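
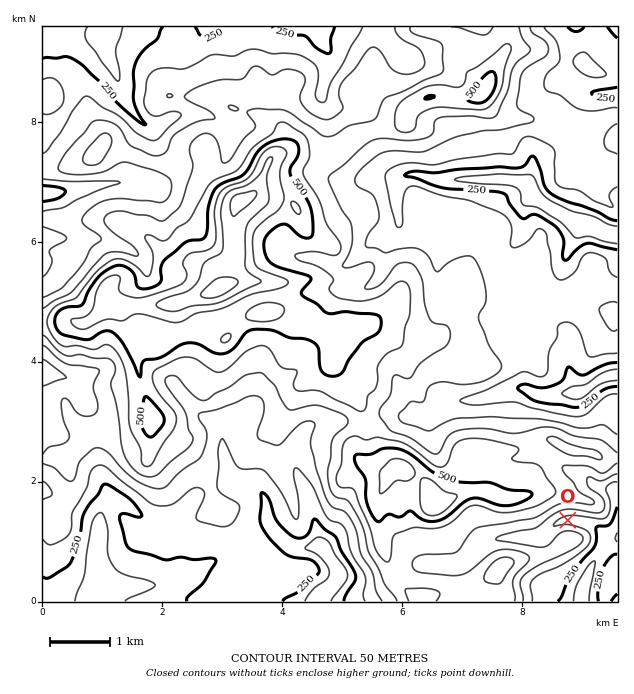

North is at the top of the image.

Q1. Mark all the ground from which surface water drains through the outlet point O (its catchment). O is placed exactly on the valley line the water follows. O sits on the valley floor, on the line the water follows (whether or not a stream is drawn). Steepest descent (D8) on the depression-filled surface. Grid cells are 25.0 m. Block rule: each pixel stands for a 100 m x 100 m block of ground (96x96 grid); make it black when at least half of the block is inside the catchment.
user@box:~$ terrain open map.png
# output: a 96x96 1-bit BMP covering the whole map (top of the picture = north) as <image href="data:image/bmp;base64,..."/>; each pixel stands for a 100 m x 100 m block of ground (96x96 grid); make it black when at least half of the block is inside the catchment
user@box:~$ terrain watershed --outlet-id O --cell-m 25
<image width="96" height="96" href="data:image/bmp;base64,Qk2+BAAAAAAAAD4AAAAoAAAAYAAAAGAAAAABAAEAAAAAAIAEAAATCwAAEwsAAAIAAAAAAAAA////AAAAAAAAAAAAAAAAAAAAAAAAAAAAAAAAB/AAAAAAAAAAAAAAD/8AAAAAAAAAAAAAH//AAAAAAAAAAAAAH//gAAAAAAAAAAAAP//wAAAAAAAAAAAAP//8AAAAAAAAAAAAf///wAAAAAAAAAAAf///+AAAAAAAAAAAf////AAAAAAAAAAA/////gAAAAAAAAAA/////wAAAAAAAAAA/////wAAAAAAAAAA/////wAAAAAAAAAA/////wAAAAAAAAAA/////wAAAAAAAAAA/7///wAAAAAAAAAA/4/x/gAAAAAAAAAAf4HAAAAAAAAAAAAAfwAAAAAAAAAAAAAAfgAAAAAAAAAAAAAAOAAAAAAAAAAAAAAAAAAAAAAAAAAAAAAAAAAAAAAAAAAAAAAAAAAAAAAAAAAAAAAAAAAAAAAAAAAAAAAAAAAAAAAAAAAAAAAAAAAAAAAAAAAAAAAAAAAAAAAAAAAAAAAAAAAAAAAAAAAAAAAAAAAAAAAAAAAAAAAAAAAAAAAAAAAAAAAAAAAAAAAAAAAAAAAAAAAAAAAAAAAAAAAAAAAAAAAAAAAAAAAAAAAAAAAAAAAAAAAAAAAAAAAAAAAAAAAAAAAAAAAAAAAAAAAAAAAAAAAAAAAAAAAAAAAAAAAAAAAAAAAAAAAAAAAAAAAAAAAAAAAAAAAAAAAAAAAAAAAAAAAAAAAAAAAAAAAAAAAAAAAAAAAAAAAAAAAAAAAAAAAAAAAAAAAAAAAAAAAAAAAAAAAAAAAAAAAAAAAAAAAAAAAAAAAAAAAAAAAAAAAAAAAAAAAAAAAAAAAAAAAAAAAAAAAAAAAAAAAAAAAAAAAAAAAAAAAAAAAAAAAAAAAAAAAAAAAAAAAAAAAAAAAAAAAAAAAAAAAAAAAAAAAAAAAAAAAAAAAAAAAAAAAAAAAAAAAAAAAAAAAAAAAAAAAAAAAAAAAAAAAAAAAAAAAAAAAAAAAAAAAAAAAAAAAAAAAAAAAAAAAAAAAAAAAAAAAAAAAAAAAAAAAAAAAAAAAAAAAAAAAAAAAAAAAAAAAAAAAAAAAAAAAAAAAAAAAAAAAAAAAAAAAAAAAAAAAAAAAAAAAAAAAAAAAAAAAAAAAAAAAAAAAAAAAAAAAAAAAAAAAAAAAAAAAAAAAAAAAAAAAAAAAAAAAAAAAAAAAAAAAAAAAAAAAAAAAAAAAAAAAAAAAAAAAAAAAAAAAAAAAAAAAAAAAAAAAAAAAAAAAAAAAAAAAAAAAAAAAAAAAAAAAAAAAAAAAAAAAAAAAAAAAAAAAAAAAAAAAAAAAAAAAAAAAAAAAAAAAAAAAAAAAAAAAAAAAAAAAAAAAAAAAAAAAAAAAAAAAAAAAAAAAAAAAAAAAAAAAAAAAAAAAAAAAAAAAAAAAAAAAAAAAAAAAAAAAAAAAAAAAAAAAAAAAAAAAAAAAAAAAAAAAAAAAAAAAAAAAAAAAAAAAAAAAAAAAAAAAAAAAAAAAAAAAAAAAAAAAAAAAAAAAAAAAAAAAAAAAAAAAAAAAAAAAAAAAAAAAAAAAAAAAAAAA="/>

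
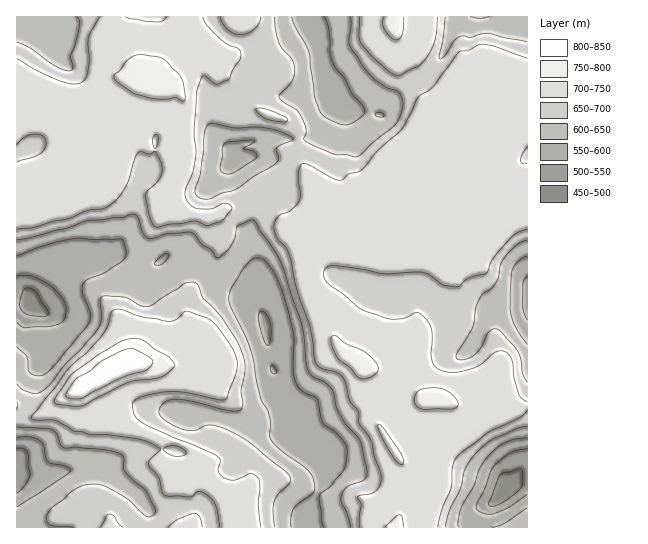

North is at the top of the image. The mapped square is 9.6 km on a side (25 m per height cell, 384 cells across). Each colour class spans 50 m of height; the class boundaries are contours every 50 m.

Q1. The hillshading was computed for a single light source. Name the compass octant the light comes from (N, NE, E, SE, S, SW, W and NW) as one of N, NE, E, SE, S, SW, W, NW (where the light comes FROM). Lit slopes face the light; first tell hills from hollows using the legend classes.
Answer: NE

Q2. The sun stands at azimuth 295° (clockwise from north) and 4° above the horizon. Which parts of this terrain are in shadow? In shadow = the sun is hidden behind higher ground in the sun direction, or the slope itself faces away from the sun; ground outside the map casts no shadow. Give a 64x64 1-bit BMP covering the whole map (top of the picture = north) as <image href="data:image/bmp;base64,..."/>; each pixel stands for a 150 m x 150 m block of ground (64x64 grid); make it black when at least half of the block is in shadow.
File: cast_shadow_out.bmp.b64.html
<image width="64" height="64" href="data:image/bmp;base64,Qk0+AgAAAAAAAD4AAAAoAAAAQAAAAEAAAAABAAEAAAAAAAACAAATCwAAEwsAAAIAAAAAAAAA////AAAAAAAHAAAB/gDv/gEAAAP+AOf+AAAAA/4AB/4AAAAD/gAP/wAAAAH+AA//AAAAAfwAA/8AAAAAMAAD/wAAAAAAAGP/APAAAIAA4/+D+AADAADB/4NiAAAAAcB/+AAAB8ADgD/4Af//4AMAHxA////wAgDjx/////AAAOHH////+AAAgAD//7/4AAAAgH//v/AHgAOAH/8f4B+AA4AD/J/gDwADgADwn8AIBgMAAAAfwAAPgwAAAB+AAA/DAAAAP4AADceAAAA/AAAN74AAAH8AAAjvgAAAfwAAAf+AAAD+AAAQ/8AAAewAADD/wAAB7AAAIP/gAAH/AMAA/8AAAH8BgAB/wAAAfwAAAB8D4AB/AAAAHz/8/D8AAAAP//5+PgAAAAf//n4+AAAAAz/+Pr4AAAAAB/8APAAAAAAA/gA8AAAAAAAeAgAAAAAAAAYHgAAAAAAAAAfwAAAAAAAAB/gAAAAAAAAD/AAAAAAAAAf+AAAAAAAAB/4AAAAAwAAH/gAAAADAAAf/hwAAAAAAB///AAAAAAAH/z4AAAAAAAfgPAAAAAAAB+AfgAAAAAB/wD+AAAAAAD+M/4AAAAAAPxz/AIAAAAAeHH4A8AAAABgcPAA4AAAAEA4+ABwAAAAABH4A/gAAAAAB/gD+AAAAAAH4AP+AAAAAA/AA/4AAAAABwADOAA=="/>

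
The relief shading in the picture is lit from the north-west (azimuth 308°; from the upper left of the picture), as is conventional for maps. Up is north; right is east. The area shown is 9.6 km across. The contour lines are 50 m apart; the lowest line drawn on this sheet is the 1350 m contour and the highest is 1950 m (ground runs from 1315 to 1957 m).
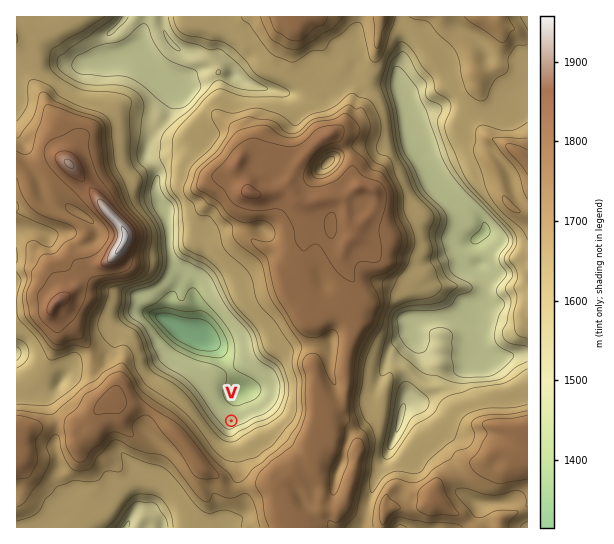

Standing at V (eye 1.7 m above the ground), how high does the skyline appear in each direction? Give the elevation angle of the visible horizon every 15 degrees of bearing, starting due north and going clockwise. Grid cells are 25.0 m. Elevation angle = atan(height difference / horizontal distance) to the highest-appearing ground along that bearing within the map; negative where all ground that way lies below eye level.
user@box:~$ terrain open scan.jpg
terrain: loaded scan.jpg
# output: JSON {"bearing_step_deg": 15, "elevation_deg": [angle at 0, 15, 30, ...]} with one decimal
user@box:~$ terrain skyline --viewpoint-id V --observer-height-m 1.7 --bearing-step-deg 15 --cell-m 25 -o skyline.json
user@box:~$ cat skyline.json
{"bearing_step_deg": 15, "elevation_deg": [4.5, 5.6, 7.6, 7.1, 10.1, 11.4, 12.0, 13.4, 16.6, 18.2, 18.4, 17.6, 17.1, 17.1, 17.5, 18.9, 19.0, 17.5, 14.4, 11.4, 7.0, 4.9, 6.9, 2.1]}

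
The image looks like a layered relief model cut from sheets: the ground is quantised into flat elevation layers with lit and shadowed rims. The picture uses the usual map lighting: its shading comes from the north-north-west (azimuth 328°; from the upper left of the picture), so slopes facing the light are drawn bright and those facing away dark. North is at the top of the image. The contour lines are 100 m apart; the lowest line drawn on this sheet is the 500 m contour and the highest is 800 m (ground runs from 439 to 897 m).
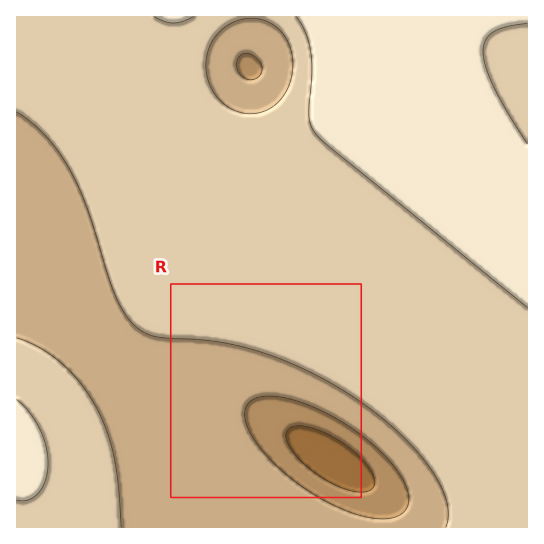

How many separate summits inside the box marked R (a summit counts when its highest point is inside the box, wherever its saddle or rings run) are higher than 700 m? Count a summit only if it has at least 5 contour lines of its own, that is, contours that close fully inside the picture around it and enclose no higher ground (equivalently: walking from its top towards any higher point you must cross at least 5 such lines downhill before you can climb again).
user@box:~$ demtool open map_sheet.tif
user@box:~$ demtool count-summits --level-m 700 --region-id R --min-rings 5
0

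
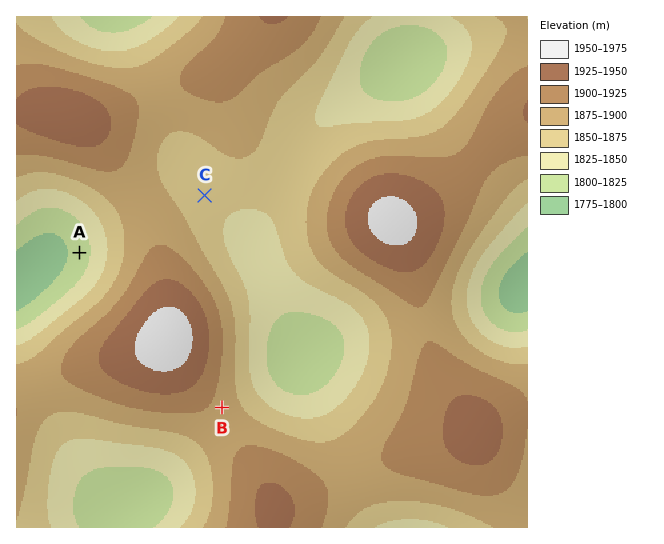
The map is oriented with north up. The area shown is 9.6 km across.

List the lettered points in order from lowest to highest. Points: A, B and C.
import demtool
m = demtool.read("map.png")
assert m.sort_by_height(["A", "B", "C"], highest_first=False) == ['A', 'C', 'B']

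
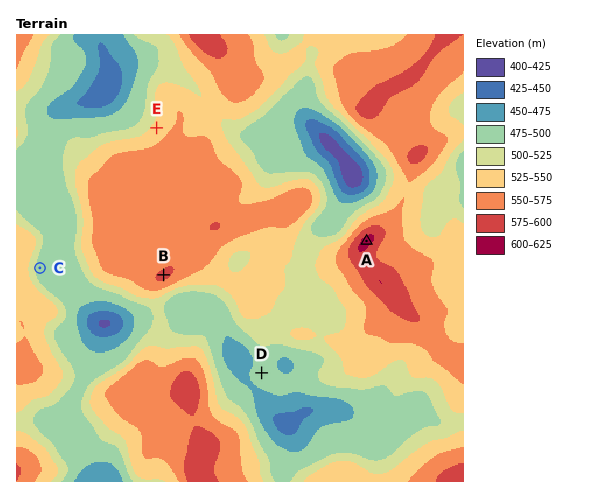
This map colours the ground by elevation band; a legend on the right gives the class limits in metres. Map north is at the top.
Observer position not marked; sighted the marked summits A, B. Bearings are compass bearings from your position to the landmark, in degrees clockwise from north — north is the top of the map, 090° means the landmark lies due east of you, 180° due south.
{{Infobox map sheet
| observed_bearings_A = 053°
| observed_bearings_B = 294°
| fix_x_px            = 263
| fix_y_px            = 319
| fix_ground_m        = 525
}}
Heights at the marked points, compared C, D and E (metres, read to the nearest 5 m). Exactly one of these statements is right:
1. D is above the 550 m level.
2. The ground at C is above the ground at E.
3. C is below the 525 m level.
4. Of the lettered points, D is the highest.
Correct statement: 3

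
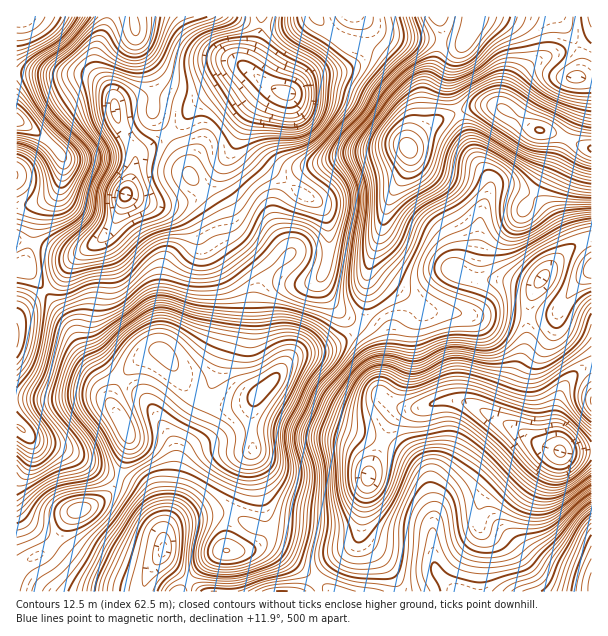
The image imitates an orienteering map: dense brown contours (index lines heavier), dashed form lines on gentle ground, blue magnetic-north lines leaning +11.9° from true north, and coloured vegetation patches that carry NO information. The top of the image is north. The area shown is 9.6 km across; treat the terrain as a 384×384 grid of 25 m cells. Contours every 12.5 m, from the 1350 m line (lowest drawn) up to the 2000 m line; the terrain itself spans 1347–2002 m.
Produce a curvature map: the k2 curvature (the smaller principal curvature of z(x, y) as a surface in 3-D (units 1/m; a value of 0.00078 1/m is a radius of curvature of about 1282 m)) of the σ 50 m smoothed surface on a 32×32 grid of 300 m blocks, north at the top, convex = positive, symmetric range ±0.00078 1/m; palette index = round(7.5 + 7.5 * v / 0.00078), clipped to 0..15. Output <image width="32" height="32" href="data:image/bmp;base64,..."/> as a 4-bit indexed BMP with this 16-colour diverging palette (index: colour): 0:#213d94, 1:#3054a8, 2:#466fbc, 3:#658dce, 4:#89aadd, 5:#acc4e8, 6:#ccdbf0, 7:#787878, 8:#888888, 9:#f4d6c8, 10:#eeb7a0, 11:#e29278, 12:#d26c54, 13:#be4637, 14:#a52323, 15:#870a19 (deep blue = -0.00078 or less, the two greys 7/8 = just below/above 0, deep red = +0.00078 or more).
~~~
<image width="32" height="32" href="data:image/bmp;base64,Qk12AgAAAAAAAHYAAAAoAAAAIAAAACAAAAABAAQAAAAAAAACAAATCwAAEwsAABAAAAAAAAAAlD0hAKhUMAC8b0YAzo1lAN2qiQDoxKwA8NvMAHh4eACIiIgAyNb0AKC37gB4kuIAVGzSADdGvgAjI6UAGQqHAHZ2VVBgBVRERmdTd3dnZGh4iHRiEpuodDNERYhWZkZ4d2dlRQW7h5hUNVZ3VEVUaFRWZzMTVUV4djRYiGNnUkpHq5hSI0VWZnYiSIljdkEqKJhWY1RkRWZ1EDd3ZXdSBwRTA0RmZod3liEmmHiHYwEhIBWFRXishnQTJJl4hjIAACJYtTVFZ1IjRkRWeGIDEgZXeIE3dnZFRUVkRnMARRdYaahBaHeIeGUiMQAAJoUZVmqmRXdmeJhFMANCRXiFBUV4hneIdmaYaGAGhDREiCA2ZEaYl2dkipZTSJRHc1iDJZYVmqdndoqDR1eXaaQ4liN4QVmmVURVMSVWiHmkKIVDN4M1VFVUITFYZmd2ZRVkhQWEVEVWd2UgaGVDIjQwZ5YQNHmFRWd5YFdmVFdlQRczIAJYlGVGm4BImFVmRmMAZngAVCV3R3hQJ3ZEZTq2QXapQCIzR1djERaFQzMZhEZEdTAHiFV3UzMUd4hkEyRnE4qAB5pzV2ZkRleYUgAlZxSrgARnZTeFRXmbpjAnllhmZDAmRoc1UhZ3qmYwd6lWhRMweXV3VDESFHh5NJdoZVNHIEZ2Z2UxNkF4hTi6ZDQiIwIzZ2ZCIxQxObQWdhABIAEmlUQyFGUzQQIzAmZXZYiRB8pUETVXd4YxAyBVZ2WJlgSYRGdROZZlQ2ZiRVZW"/>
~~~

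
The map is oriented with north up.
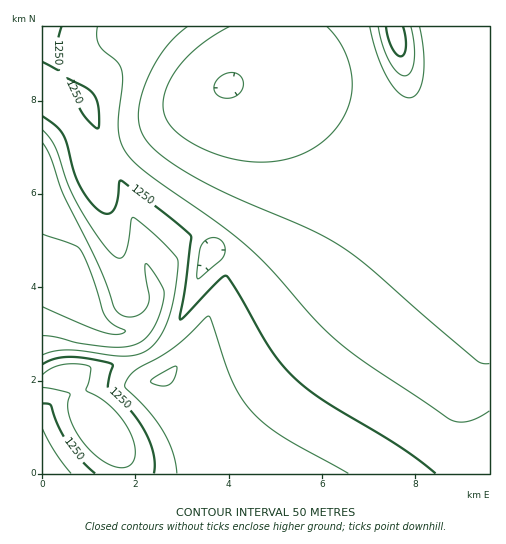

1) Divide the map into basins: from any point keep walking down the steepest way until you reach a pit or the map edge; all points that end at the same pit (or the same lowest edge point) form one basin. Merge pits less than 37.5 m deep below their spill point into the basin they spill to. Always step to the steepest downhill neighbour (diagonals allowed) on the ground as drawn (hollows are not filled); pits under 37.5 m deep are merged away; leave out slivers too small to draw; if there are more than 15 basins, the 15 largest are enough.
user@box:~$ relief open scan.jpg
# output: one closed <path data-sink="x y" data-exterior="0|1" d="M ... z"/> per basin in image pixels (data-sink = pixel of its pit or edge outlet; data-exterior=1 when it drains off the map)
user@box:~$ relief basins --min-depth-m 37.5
<path data-sink="228 85" data-exterior="0" d="M489 26l-447 1 0 248 16 3 14 7 17 13 8 17 7 9 13 6 13 2 14-7 11-17 0-14-7-22 40-36 12-6 13 0 10 5 9 11 1 16-2 7-34 73-10 15-15 14-9 6 30 42 28 55 269-1z"/><path data-sink="101 428" data-exterior="0" d="M48 276l-6 0 0 197 178 1-31-61-23-35-10 0-21-42-4-4-9 0-13-5-9-8-9-17-9-10-24-14z"/><path data-sink="209 254" data-exterior="0" d="M213 230l-13 0-8 4-44 38 7 22 0 14-11 17-13 6 4 5 22 42 5 0 10-7 18-19 20-36 13-33 8-14 2-7-1-16-9-11z"/>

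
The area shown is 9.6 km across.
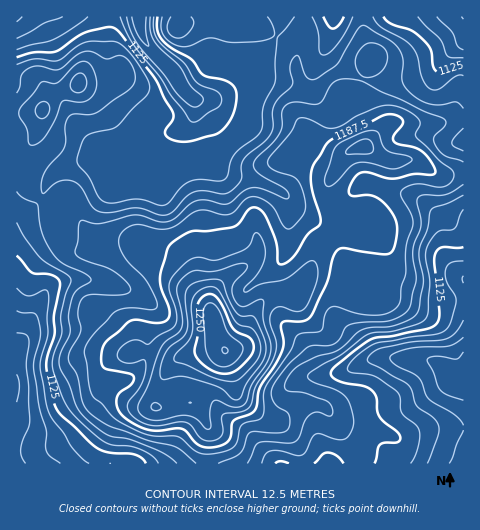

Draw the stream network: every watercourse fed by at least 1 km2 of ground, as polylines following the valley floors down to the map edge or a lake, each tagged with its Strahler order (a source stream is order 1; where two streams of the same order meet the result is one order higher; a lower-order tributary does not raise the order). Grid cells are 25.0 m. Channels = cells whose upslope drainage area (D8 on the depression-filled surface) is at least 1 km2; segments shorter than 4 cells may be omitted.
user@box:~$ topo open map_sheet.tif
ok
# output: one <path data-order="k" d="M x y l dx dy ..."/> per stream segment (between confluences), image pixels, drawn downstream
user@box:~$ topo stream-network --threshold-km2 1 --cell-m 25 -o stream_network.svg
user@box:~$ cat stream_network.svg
<path data-order="1" d="M47 463l-30 0"/><path data-order="1" d="M155 463l-45 0"/><path data-order="1" d="M216 404l6 8 12 12 4 2 38 37 5 0"/><path data-order="1" d="M423 396l19-13 16 0"/><path data-order="1" d="M112 383l-1 0-52 52-25 0-12-11-5 0 0-36"/><path data-order="2" d="M458 383l5 0 0 1"/><path data-order="1" d="M293 382l8-4 28-2 1-1 10-1 4-3"/><path data-order="1" d="M330 371l14 0"/><path data-order="2" d="M344 371l19-9 7-2 5 0 1-2 42 0"/><path data-order="2" d="M418 358l7 0 1 2 7 1 25 22"/><path data-order="1" d="M385 356l4 1 28 0 1 1"/><path data-order="2" d="M17 349l0 39"/><path data-order="1" d="M147 299l-18-9-21-7-5 0-1-2-8 0-2-1-31 0-4 1-12 12-14 27-3 8-9 14-2 7"/><path data-order="1" d="M248 288l9-8 10-7 18-17 1-7 1-1 0-34 1-1 0-13-7-8-19-10-7-2-20 0-4-1-18-18"/><path data-order="1" d="M374 279l11 0 6 2 11 2 1 1 43 0 3-4 14 0 0-1"/><path data-order="1" d="M456 274l7 4"/><path data-order="1" d="M463 246l0 30"/><path data-order="1" d="M17 230l0 119"/><path data-order="1" d="M224 182l-8-11-3-10"/><path data-order="1" d="M368 182l13 4 7 3 18 4 13 7 22 22 0 28 14 17 8 9"/><path data-order="2" d="M123 181l8 0 1-1 7-1 5-3 4-4"/><path data-order="1" d="M148 176l0-4"/><path data-order="2" d="M148 172l4-7 1-10 4-9 12-13 4 0 8-3 12-12 0-19"/><path data-order="1" d="M76 164l4 0 1-2 21 0 1 2"/><path data-order="2" d="M103 164l20 17"/><path data-order="2" d="M213 161l0-31-16-15 0-10-4-6"/><path data-order="1" d="M98 153l5 8 0 3"/><path data-order="1" d="M230 111l-12-9-3-1-18 0-3-3"/><path data-order="3" d="M193 99l-10-9 0-1"/><path data-order="1" d="M316 99l-2-5 0-26 8-13 7-15 1-9 2-2 0-8 1-1 0-3 1 0"/><path data-order="2" d="M194 98l-1 0-10-9"/><path data-order="1" d="M235 90l-12 6-3 0-2 1-24 1"/><path data-order="3" d="M183 89l-4-6-5-9-9-10 0-2-3-1-16-18-6-14 0-9-1-3"/><path data-order="1" d="M418 82l40-39 5-2"/><path data-order="1" d="M444 63l19-20 0-2"/><path data-order="2" d="M463 41l0-24"/><path data-order="1" d="M60 17l-43 0"/><path data-order="1" d="M440 17l23 0"/>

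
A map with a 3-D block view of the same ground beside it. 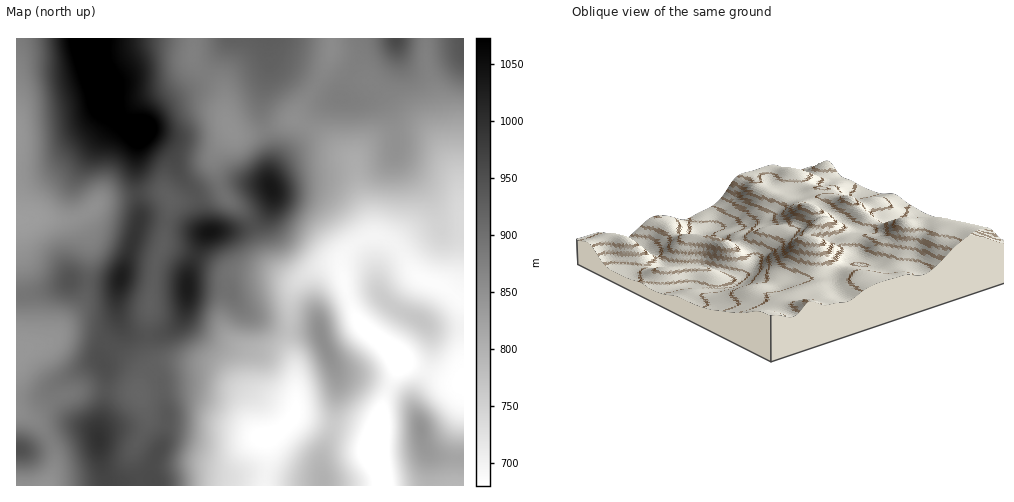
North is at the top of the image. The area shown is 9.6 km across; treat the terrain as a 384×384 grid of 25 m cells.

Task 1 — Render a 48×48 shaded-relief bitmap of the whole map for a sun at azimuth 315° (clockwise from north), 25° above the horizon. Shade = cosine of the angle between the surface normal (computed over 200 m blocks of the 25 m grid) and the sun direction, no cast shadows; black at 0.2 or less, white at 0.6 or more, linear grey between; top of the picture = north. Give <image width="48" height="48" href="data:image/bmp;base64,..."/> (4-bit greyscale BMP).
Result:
<image width="48" height="48" href="data:image/bmp;base64,Qk32BAAAAAAAAHYAAAAoAAAAMAAAADAAAAABAAQAAAAAAIAEAAATCwAAEwsAABAAAAAAAAAAAAAAABEREQAiIiIAMzMzAERERABVVVUAZmZmAHd3dwCIiIgAmZmZAKqqqgC7u7sAzMzMAN3d3QDu7u4A////AFVoq7uYiJmHZDRWd3eKzLqYZmZ5zKh3d0RXm7qYiZmHVDRWeIiKzMqXZneKzKh2d0NGmrqHeJqWQjRWeJmazduXZmeb3Kh3eFVWirqGV5qnMSNFZ4mavdynVVec3bmImZh3mrqXVnmpUhNFVoiZvO24VEaM7rl4q7qZqrqXZnmqcyNFVneIm97JZEV778hnm7qqu8uod3iZdCNEVWd3ib3KZERq79lnmqmavN25iImZdTM0RWZmeKzJZDRq39p3iZmZrN3KiImZhkM0RWZmeJu5YyJJ3tqIiaqYmbzKiImZdlREVmdmZ5u5YyI3zsmIiKupiIqpd4iYdlVEVmZlV5u6dDI2vcmIiKu7qYiYdniIdmZURWZURpu6dlQ1nMmHiJq8y6mId3iIdmZVRVVURYu5dmZWirl3eJmrzcuYh3d3ZVVlVmZlRYqpd3d3ial2d4mavdyoh3d2UzRWZndmVoqod4iIiJhlZoiJm9yph3eHUyI1ZmZVZ5qWVoiId4dlVoiIisy5h3iZhSEkZlREaauVRXiHd3dlVnd3ebu5h3iqpzEUZmVEacyVNXiHd4h2d2d2Z5q6hmebuUEUZ3ZVasylRXiIiZmYiHd3Znm6hUabulEUd3Zles2nV5mYmaqZiJmYh3i7hDWLy3Ild3ZVacyneKqZiaqZiKqqqHi8pSSLzIMld2ZVV6uoibuoiJmYiKu8uonOxzR73ZQld2VERXmYibuod4iIiKq8y6rf+lR63aYjVlRDI0Z3iaupd4h3d6q8y6rP/GRpzbcxNEMyERNXiaqpiIh3d6q8u6q+/YRYrLgxEiMyEAI1aJqZiIiHd5qru6qs7ZVXq7ljIjMyIREjVniYiJmId5mqqqqs7rZXrNy4ZmZTERIjNFd4iImIiImZmZms3shWnN7cqqlzEAIzM0Vnd4iIiIiIh3ib3sl3m8zLu7qFEAJEREVmZnd3d4iIh1V6zLmHiZmZqqqWIAJFVVVmZmd3d4iIh1NYqpdniIiImqqXQiNWZmZmZmZmd5mZmGM1iXRGiIiJvMy4ZDRndnd2ZVZmd5qpmXU0eGM1d3eazf/adVVnd4iHZlVmd6q6mYZEZ2MkdlaKvf/7hlZneImYdlVmd6q7mZhlZ2MSVkRpq+/8l2Znd4mZh2Zmd6rMqZh2eHQQNUNYmr3cqYdnd3iZh2Zmd6rMupmIiZcxNVRXiZqqqYd2ZneJh3Zmd6rMy6mIialjRmVniZmIiZh3Zmd4h3Zmd5rMy7mHeKqGVmZniZh2eIiHd3d3d3Znd5rMy7qYd4mXZmZniZh2Z4mIh3d3d3d3dprMy7qYd3d3d3ZniZl2VniZiIiId3d3dprMy6qYd2VWeId3iZmGVWeZmIiIh3d3d5rMy6mYh2VEaIiHiZmHZmeJmYiId3eIh6rNy6mIiHVEZ4mHiJmIdmZ5mYiIdmeJiJrN26mHeHZEV4mYeJmId2Z5mZiYZVeamZrN26mHd3ZUVomZd4iId2ZomZmZdEeaqprN26h3ZmZVVnmph4iId2ZomZmqdEaaqg=="/>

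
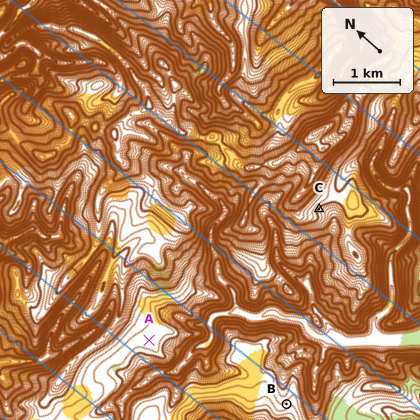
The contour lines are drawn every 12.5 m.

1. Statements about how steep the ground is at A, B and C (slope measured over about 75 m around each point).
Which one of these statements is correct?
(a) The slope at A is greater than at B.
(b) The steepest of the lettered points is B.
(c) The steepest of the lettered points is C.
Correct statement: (c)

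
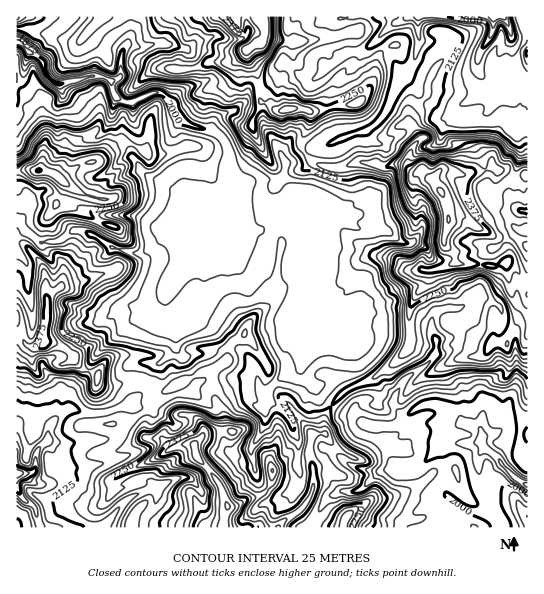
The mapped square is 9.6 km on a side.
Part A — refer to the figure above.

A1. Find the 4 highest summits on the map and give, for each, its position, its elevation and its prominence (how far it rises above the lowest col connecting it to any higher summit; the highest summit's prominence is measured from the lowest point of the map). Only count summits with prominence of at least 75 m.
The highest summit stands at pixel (441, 191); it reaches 2481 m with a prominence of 644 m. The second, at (227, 506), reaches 2479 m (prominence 355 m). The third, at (42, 343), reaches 2397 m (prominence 234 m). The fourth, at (39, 170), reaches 2377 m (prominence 185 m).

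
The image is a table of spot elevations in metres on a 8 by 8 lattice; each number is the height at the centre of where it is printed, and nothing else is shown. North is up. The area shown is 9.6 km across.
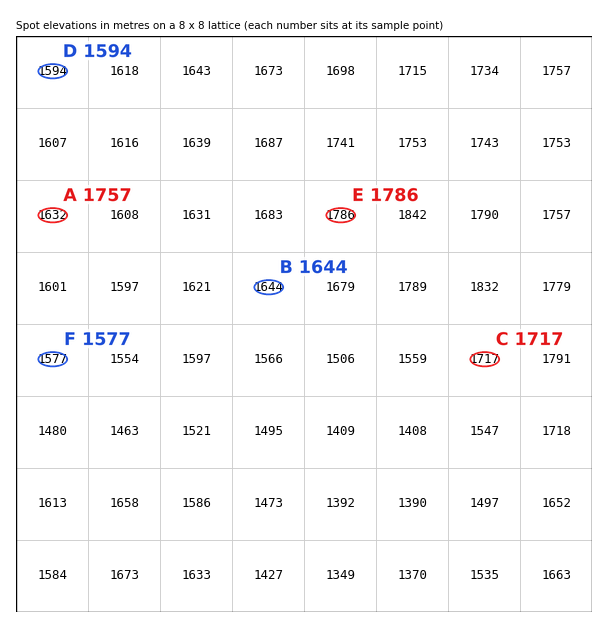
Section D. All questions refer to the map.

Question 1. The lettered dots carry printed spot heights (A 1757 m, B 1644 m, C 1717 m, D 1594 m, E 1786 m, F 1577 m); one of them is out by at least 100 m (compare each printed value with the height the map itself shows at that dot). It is A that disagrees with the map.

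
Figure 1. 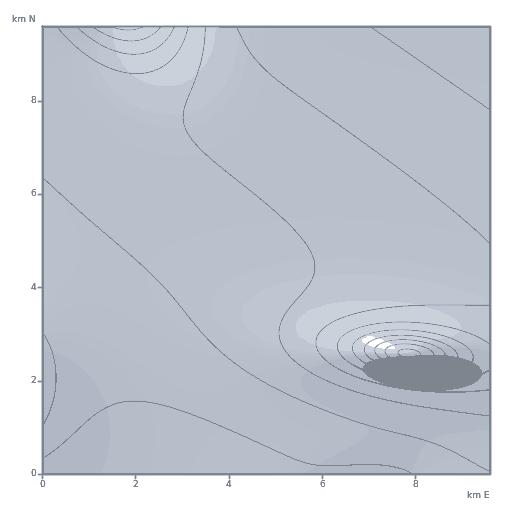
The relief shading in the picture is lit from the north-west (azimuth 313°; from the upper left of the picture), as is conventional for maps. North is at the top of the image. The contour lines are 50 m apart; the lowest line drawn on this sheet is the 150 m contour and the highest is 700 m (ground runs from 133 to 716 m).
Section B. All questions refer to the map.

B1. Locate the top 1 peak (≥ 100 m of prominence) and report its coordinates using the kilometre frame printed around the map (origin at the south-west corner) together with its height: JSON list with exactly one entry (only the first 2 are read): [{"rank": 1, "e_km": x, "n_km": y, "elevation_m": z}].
[{"rank": 1, "e_km": 7.86, "n_km": 2.59, "elevation_m": 716}]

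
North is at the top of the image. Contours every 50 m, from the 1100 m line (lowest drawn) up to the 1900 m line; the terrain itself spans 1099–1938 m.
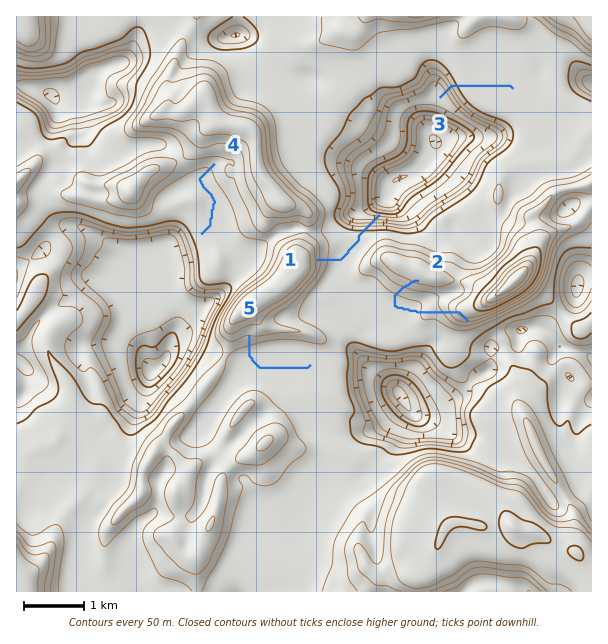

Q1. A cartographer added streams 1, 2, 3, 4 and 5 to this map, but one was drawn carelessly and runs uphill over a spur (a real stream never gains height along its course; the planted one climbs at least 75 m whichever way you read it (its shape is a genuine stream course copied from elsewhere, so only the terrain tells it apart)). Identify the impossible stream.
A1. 2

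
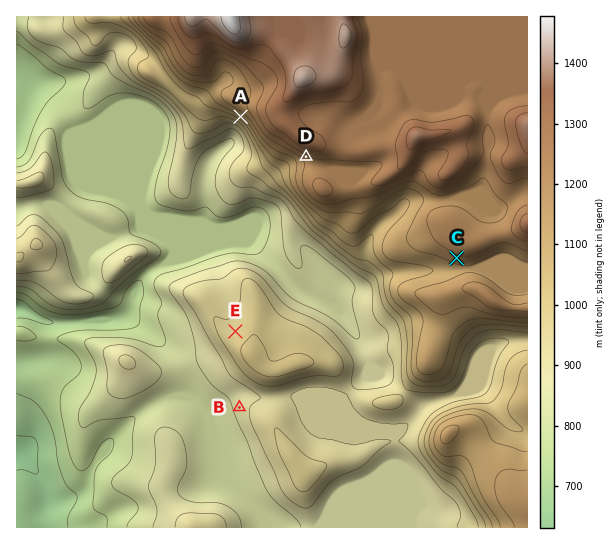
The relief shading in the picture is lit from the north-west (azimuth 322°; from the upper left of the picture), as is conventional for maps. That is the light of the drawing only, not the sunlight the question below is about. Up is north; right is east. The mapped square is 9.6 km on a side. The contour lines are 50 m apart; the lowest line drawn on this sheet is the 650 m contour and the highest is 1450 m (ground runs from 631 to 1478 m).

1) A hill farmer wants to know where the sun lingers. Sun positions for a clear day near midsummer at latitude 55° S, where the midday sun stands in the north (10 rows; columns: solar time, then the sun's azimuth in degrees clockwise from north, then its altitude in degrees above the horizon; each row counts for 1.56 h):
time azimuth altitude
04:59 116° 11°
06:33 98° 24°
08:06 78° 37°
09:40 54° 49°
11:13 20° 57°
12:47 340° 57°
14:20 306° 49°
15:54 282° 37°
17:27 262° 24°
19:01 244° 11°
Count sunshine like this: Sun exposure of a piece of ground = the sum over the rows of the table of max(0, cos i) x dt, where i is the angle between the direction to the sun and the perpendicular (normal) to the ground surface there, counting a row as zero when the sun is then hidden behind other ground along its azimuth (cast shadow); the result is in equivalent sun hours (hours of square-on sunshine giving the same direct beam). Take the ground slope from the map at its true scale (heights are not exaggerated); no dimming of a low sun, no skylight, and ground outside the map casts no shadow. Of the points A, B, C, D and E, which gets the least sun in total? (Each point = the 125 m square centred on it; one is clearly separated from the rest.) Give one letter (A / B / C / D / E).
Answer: A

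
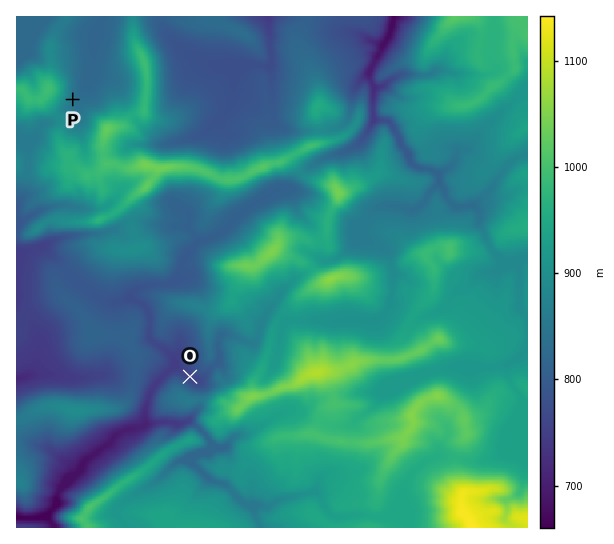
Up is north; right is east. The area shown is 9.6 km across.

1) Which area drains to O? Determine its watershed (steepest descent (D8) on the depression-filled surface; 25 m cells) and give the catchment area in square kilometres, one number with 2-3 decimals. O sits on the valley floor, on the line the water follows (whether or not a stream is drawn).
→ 3.366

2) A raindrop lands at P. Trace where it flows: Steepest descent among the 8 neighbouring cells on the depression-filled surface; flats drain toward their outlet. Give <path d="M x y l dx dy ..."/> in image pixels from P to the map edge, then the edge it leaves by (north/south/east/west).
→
<path d="M73 99l5 0 5-5 0-3 3-4 1-8 2-1 0-3 2-5 0-4 2-1 0-4 1-2 0-14 3-3 0-3 2-5 0-11 3-2 0-4"/>
exit: north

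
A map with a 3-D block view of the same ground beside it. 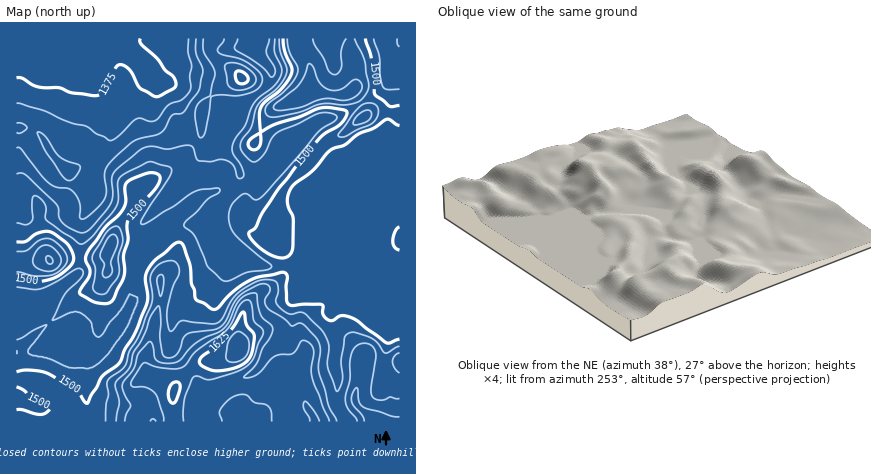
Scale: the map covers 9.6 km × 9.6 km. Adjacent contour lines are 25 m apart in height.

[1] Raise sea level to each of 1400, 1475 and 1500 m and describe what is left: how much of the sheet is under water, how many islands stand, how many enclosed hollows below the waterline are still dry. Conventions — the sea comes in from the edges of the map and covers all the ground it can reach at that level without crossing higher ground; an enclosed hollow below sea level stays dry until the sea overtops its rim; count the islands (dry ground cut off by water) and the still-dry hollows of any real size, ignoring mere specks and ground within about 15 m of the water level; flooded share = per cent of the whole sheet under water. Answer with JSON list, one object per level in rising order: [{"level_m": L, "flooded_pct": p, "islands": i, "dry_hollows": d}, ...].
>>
[{"level_m": 1400, "flooded_pct": 10, "islands": 0, "dry_hollows": 0}, {"level_m": 1475, "flooded_pct": 36, "islands": 1, "dry_hollows": 0}, {"level_m": 1500, "flooded_pct": 62, "islands": 1, "dry_hollows": 0}]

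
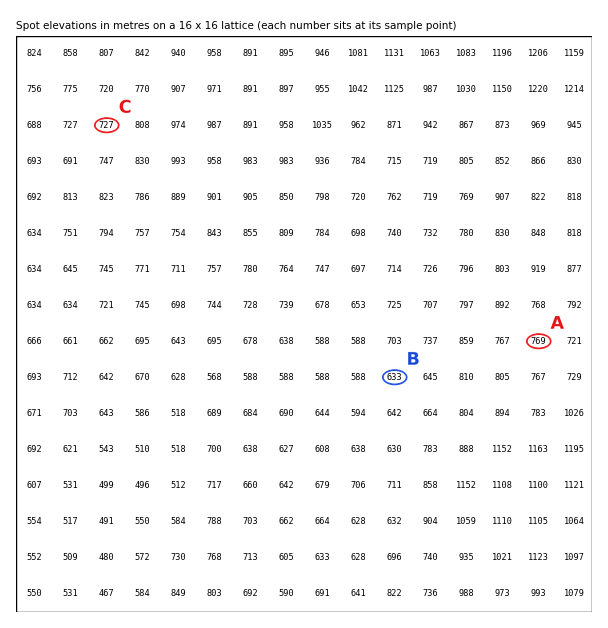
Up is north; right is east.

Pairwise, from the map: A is higher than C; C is higher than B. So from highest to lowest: A C B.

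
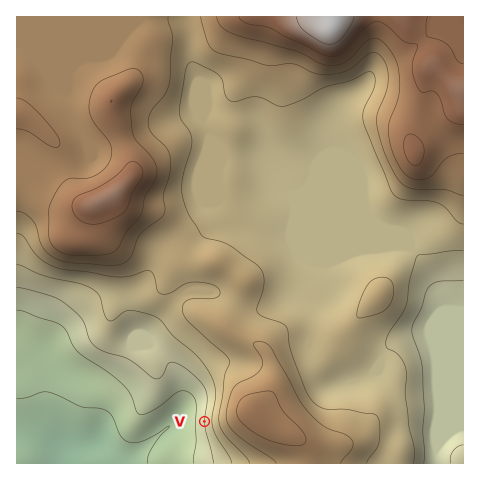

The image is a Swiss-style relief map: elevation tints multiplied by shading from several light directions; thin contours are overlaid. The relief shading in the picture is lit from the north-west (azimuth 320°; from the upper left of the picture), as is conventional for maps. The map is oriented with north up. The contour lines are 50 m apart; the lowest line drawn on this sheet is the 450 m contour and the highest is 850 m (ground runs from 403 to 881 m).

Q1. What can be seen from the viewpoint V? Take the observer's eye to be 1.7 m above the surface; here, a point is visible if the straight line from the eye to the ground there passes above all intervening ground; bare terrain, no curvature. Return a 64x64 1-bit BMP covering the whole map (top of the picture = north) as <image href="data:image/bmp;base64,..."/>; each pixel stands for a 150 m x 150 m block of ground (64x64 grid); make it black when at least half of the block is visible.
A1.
<image width="64" height="64" href="data:image/bmp;base64,Qk0+AgAAAAAAAD4AAAAoAAAAQAAAAEAAAAABAAEAAAAAAAACAAATCwAAEwsAAAIAAAAAAAAA////AAAAAAD////gAAAAAP///+AAAAAA/8D/4AAAAAD+AP/gAAAAAPwA/+AAAAAA/AD/8AAAAAD8AH/4AAAAAPwAf+gAAAAA/gA/4AAAAAD/AB/gAAAAAP4AH/gAAAAA/AAf/AAAAAD8AB/4AAAAAPgAH/gAAAAA8A+P8AAAAADwPw/wAAAAAOAeB/gAAAAA4A4P/AAAAADgDg/8AAAAAMAHP/AAAAAAgAf/wAAAAAAAA/wAAAAAAAAD/AAAAAAAAAAcAAAAAAAAAwQAAAAAAAAHAAAAAAAAAB+AAAAAAAAP/4AAAAAAAD//wAAAAAAAD//AAAAAAAAH/8AAAAAAAAD/wAAAAAAAAA/AAAAAAAAAB8AAAAAAAAAP4AAAAAAAAB/gAAAAAAAAH+AAAAAAAAAH4AAAAAAAAAHgAAAAAAAAAOAAAAAAAAAAYAAAAAAAAAAgAAAAAAAAAAAAAAAAAAAAAAAAAAAAAAAAAAAAAAAAAAAAAAAAAAAAAAAAAAAAAAAAAAAAAAAAAAAAAAAAAAAAAAAAAAAAAAAAAAAAAAAAAAAAAAAAAAAAAAAAAAAAAAAAAAAAAAAAAAAAAAAAAAAAAAAAAAAAAAAAAAAAAAAAAAAAAAAAAAAAAAAAAAAAAAAAAAAAAAAAAAAAAAAAAAAAAAAAAAAAAAAAAAAAAAAAAAAAAAAAAA=="/>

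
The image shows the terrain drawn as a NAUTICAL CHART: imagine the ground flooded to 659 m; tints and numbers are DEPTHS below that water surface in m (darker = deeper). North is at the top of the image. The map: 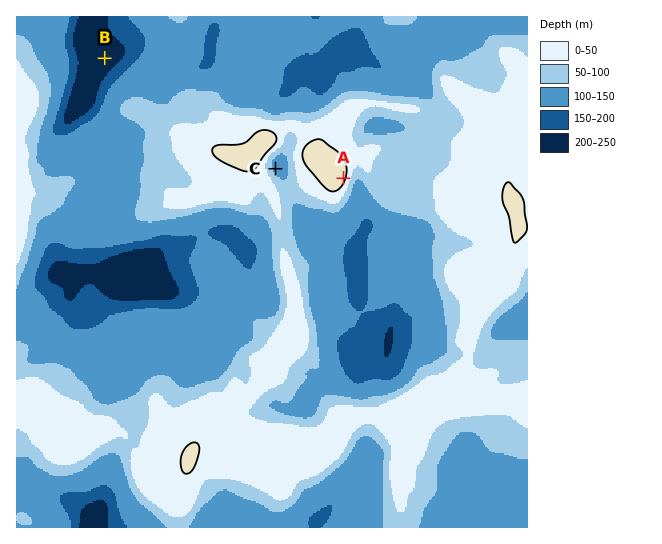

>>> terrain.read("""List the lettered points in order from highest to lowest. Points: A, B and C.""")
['A', 'C', 'B']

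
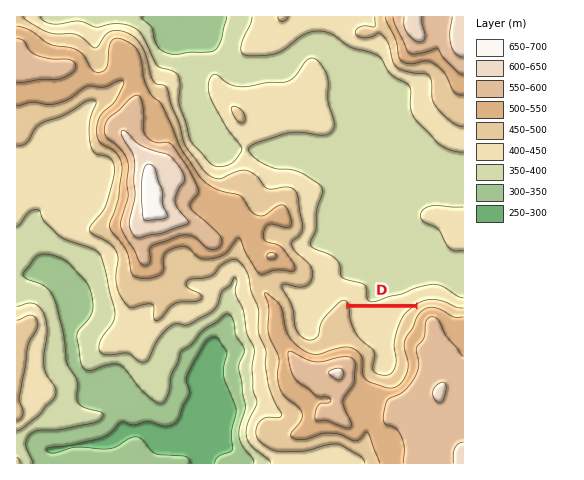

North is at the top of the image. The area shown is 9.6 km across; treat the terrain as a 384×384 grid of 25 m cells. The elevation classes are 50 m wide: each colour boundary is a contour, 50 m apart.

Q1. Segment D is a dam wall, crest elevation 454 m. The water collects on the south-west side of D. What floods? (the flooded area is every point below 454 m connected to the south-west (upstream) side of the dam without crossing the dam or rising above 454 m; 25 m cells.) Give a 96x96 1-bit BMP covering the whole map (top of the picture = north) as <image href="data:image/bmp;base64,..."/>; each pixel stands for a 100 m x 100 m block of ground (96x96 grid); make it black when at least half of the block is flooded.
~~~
<image width="96" height="96" href="data:image/bmp;base64,Qk2+BAAAAAAAAD4AAAAoAAAAYAAAAGAAAAABAAEAAAAAAIAEAAATCwAAEwsAAAIAAAAAAAAA////AAAAAAAAAAAAAAAAAAAAAAAAAAAAAAAAAAAAAAAAAAAAAAAAAAAAAAAAAAAAAAAAAAAAAAAAAAAAAAAAAAAAAAAAAAAAAAAAAAAAAAAAAAAAAAAAAAAAAAAAAAAAAAAAAAAAAAAAAAAAAAAAAAAAAAAAAAAAAAAAAAAAAAAAAAAAAAAAAAAAAAAAAAAAAAAAAAAAAAAAAAAAAAAAAAAAAAAAAAAAAAAAAAAAAAAAAAAAAAAAAAAAAAAAAAAAAAAAAAAAAAAAAAAAAAAAAAAAAAAAAAAAAAAAAAAAAAAAAAAAAAAAAAAAAAAAAAAAAAAAAAAHgAAAAAAAAAAAAAAPgAAAAAAAAAAAAAAPwAAAAAAAAAAAAAAPwAAAAAAAAAAAAAAPwAAAAAAAAAAAAAAPgAAAAAAAAAAAAAAfgAAAAAAAAAAAAAA/gAAAAAAAAAAAAAB/wAAAAAAAAAAAAAD/wAAAAAAAAAAAAAD/wAAAAAAAAAAAAAH/4AAAAAAAAAAAAAH/4AAAAAAAAAAAAAH/8AAAAAAAAAAAAAH/8AAAAAAAAAAAAAAAAAAAAAAAAAAAAAAAAAAAAAAAAAAAAAAAAAAAAAAAAAAAAAAAAAAAAAAAAAAAAAAAAAAAAAAAAAAAAAAAAAAAAAAAAAAAAAAAAAAAAAAAAAAAAAAAAAAAAAAAAAAAAAAAAAAAAAAAAAAAAAAAAAAAAAAAAAAAAAAAAAAAAAAAAAAAAAAAAAAAAAAAAAAAAAAAAAAAAAAAAAAAAAAAAAAAAAAAAAAAAAAAAAAAAAAAAAAAAAAAAAAAAAAAAAAAAAAAAAAAAAAAAAAAAAAAAAAAAAAAAAAAAAAAAAAAAAAAAAAAAAAAAAAAAAAAAAAAAAAAAAAAAAAAAAAAAAAAAAAAAAAAAAAAAAAAAAAAAAAAAAAAAAAAAAAAAAAAAAAAAAAAAAAAAAAAAAAAAAAAAAAAAAAAAAAAAAAAAAAAAAAAAAAAAAAAAAAAAAAAAAAAAAAAAAAAAAAAAAAAAAAAAAAAAAAAAAAAAAAAAAAAAAAAAAAAAAAAAAAAAAAAAAAAAAAAAAAAAAAAAAAAAAAAAAAAAAAAAAAAAAAAAAAAAAAAAAAAAAAAAAAAAAAAAAAAAAAAAAAAAAAAAAAAAAAAAAAAAAAAAAAAAAAAAAAAAAAAAAAAAAAAAAAAAAAAAAAAAAAAAAAAAAAAAAAAAAAAAAAAAAAAAAAAAAAAAAAAAAAAAAAAAAAAAAAAAAAAAAAAAAAAAAAAAAAAAAAAAAAAAAAAAAAAAAAAAAAAAAAAAAAAAAAAAAAAAAAAAAAAAAAAAAAAAAAAAAAAAAAAAAAAAAAAAAAAAAAAAAAAAAAAAAAAAAAAAAAAAAAAAAAAAAAAAAAAAAAAAAAAAAAAAAAAAAAAAAAAAAAAAAAAAAAAAAAAAAAAAAAAAAAAAAAAAAAAAAAAAAAAAAAAAAAAAAAAAAAAAAAAAAAAAAAAAAAAAAAAAAAAAAAAAAAAAAAAAAAAAAAAAAAAAAAAAAAAAAAAAAA="/>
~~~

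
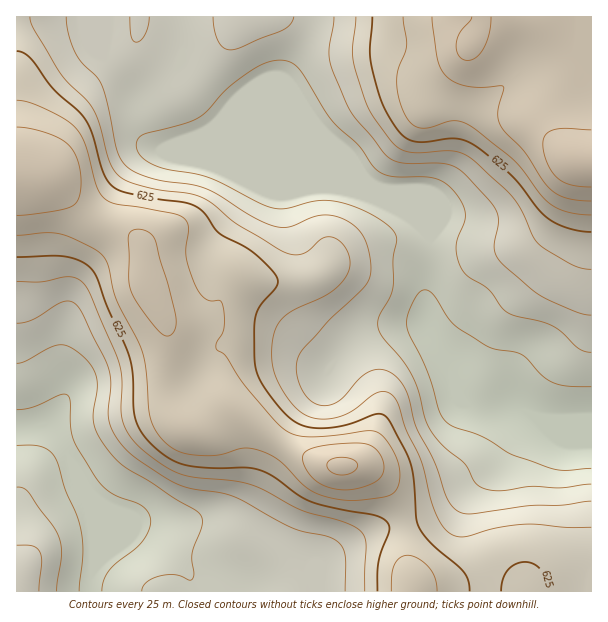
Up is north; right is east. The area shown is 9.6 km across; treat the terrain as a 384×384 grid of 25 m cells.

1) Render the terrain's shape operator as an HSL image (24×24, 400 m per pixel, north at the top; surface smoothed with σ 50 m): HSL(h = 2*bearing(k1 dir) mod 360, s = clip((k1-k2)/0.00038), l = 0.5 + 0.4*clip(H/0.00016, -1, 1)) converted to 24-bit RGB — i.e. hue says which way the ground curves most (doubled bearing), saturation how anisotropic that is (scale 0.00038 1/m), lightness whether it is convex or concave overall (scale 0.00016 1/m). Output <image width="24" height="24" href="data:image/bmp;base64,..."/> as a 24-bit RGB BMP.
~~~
<image width="24" height="24" href="data:image/bmp;base64,Qk32BgAAAAAAADYAAAAoAAAAGAAAABgAAAABABgAAAAAAMAGAAATCwAAEwsAAAAAAAAAAAAA28efnotfJDVbO2CLgaC4wKnBqHiefnCCgnRvdWlkbHhljp93c3SBMDJwOTp8ztuw5u3ZqZnCUTeidGmOfomMnp6QmIaOXlmAz6mw0Ku3Ji+ETnF9PHpPh2hhr3GAmm6Qk2l9eY2Id5aNiJJwdGhdMjVNMHx6ueOo0OGxgWunZi+9poDAkY2xmKSslX2jeWKhq6txyZmMYSmJcW2AcH54RGRZlIhcjV9jnXuPmoB/gFpUgEwyX0EgNTMYF2wRXcgNwOk2Qo5RK0d0goexp5nBrZm9lXa4j3uzoLdimYxXbzh5gGtveltOUjc2el4iZm4cU2EhclIpbzQvjiYxojold6Y5ILIpGtgYdfFqQpGAJkRQRoJVdoVqnoh9fWuhpY6xvbmgj16MZ0N1iUFkjDc+SRghp2sfo6QxTnAvO4NJUVmBgEe+5tvw3OTvttvqpPPVgdmlNzp6Pz5kOXQ8P2c8dqlTUX53gJ93sIuKrEeSbjJygjVioyVeoz2O0ti6tdLZps/fQG/DRIa6d9v/zOn/09L54Nb13erujZ/DMx2dfFu2e3aiVYqCdptTUlU0WmchfXk8gERheTCTmDm3qGvIrrjd2vHv1N7xpYXRX2DKv//3b//7Nc7swmPQ9pWq67yOcH5SKh9Qf0+AlVthhGhogFJNeFNUfn9scI9GPm5aLEaDY0LErIjFu9y4n96kmGKluny7wO3fk+W2Ll42GCATJB8P0noh/+XMmmRVHRYxXTc6kINIbGNNeklFgnFFdndBnaqbWH2DHjg/JzE6lnpZ6OqdmMRNQ2ZinsGJp9p1hHBCUywxJR8qL08/YLtG9/LMymCiPhRfelWCp499cFR0il6Bo32Dj3Z3oZptf16CPi5hKTFGYJRH3emFzMl3Pn1omrJO1tRUY09FZTxLQ1pbOHtjTbpEy+BypTVmXCJqfWZ6nnltemCGZ3qVp3ykrYqVnqNxUG98PyuDVzmBjKtqr9t+ydWhVH2YdKBg0c6QaUFteVJwa4hqQHxhWKtDocE/ZzFTdjRyhm1kj2tginlaVWFFaWRIt6toqJWNV29/FxVDc0CCsdCXp96fqNWiWEeerXxww4paaD9WcF5ZlIlUTXtEXohCnaRBLjJMZEJym499e2mUs3ucmGOXZY6DlLKBkntZjmJXDRIpRoGd2OnPsNakmb6HQDBsq2x0wISQg3PEfWzQzZvRhK+bU6ibj7mrOy15RUh2pJWAY1xrjGljn32YkKSrkJ+aeohzm2SEJyxhH6hvo9aDxNaZnKVvLSxpkK22vtLWfpTRVzvN1ofT5MzbiLDFd0+UZTZ+SWWQo36ilmWqhIKghqeWgZOKk4p8e4tiZlV0YXqvU87Aa82Ryc6krG9vOYWCVdOfmbizfVCmbi6NsoWK19rFrHa2gD6qX12zR16cc3ikfXCssJW4q22AiFZAl40+loulXpqmYNW7dd7sos7qvcXo4tP1zdHwXcfWYYaUW0B3Sz+fu9LUzbXCwUi5nDB4hVJsZnx+aT1abV9FdFI9mBknw3AuqqpHl463n6y6duKTAPenK9rSb6nBfXrC36jDvjeVSQwTSCYXOVQbVGwNY0AObDcke2ZJenpOXCotXjQ4gWZLVDM+lEBg28WqtbaZjJG4tbbH4vHaJrl7EzUmLy0QLyYEMx4ARxQIfmFegH9/f4B/f4B/gH9/eB9WyyoJZ1wQIUEYPFhDfldQWUtyZ6y43+zl0tbtkqGwo7y08e/Ym06HIg8kOiAVX3A5fIB4gH9/f4B/gIB/gH9/gH9/ai1ETCFB0Vt/566vVLCnJlNoXJafc7/Ea+vTtOXOlqrEnaSAlKyG39KxviiUPhFdsFyrqmZqRJA3TH9kf4B/gH9/gH9/dzZomjeOaU6igY2w5OvgwrzsM0rqd7reo8zahsm4Y6pcdXpZlLdHZshhrGdWrxlkTCpdZmuIrJaxv56vOIVeUXphf4B/fmJ9cjh4ZWWWbVahncqyuNquqkiCiU5IQKhdVaBwlZJ4l39mdnVeudmmZaJaVStBnDRilleQYZV8bo1+qHOMx3KMNn0zOFoqWyxNbYKSW1eRaHydmNKVqW10symLzbOJRb5bPX1dYHFXmYhqhHd229ecgUFfYDRhgGZ6oX2Zh5yIYXmCe2CDun+RwYipXVmVPJqVSJ2rRkWljJC0r8GIakhxjFWk6+jgxKK7SWFyVW5eb5tkeYN72ccybERQYE91eHl/kHKCpKCLX2SFYFqFnouRt5axoZDCeKK7N2SCO0NkmoZlwbCDV0eFcK6IscZ3vXh5hmqyboSsfJ6Vb3WB"/>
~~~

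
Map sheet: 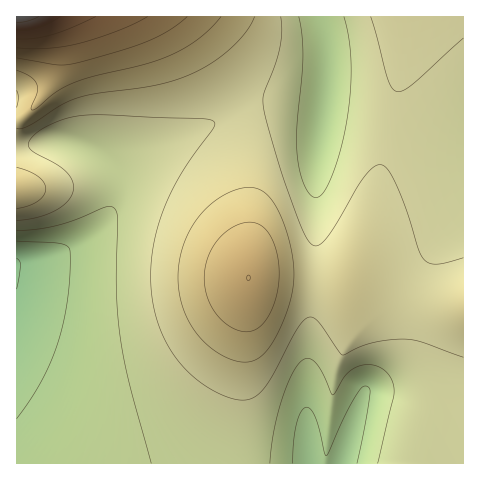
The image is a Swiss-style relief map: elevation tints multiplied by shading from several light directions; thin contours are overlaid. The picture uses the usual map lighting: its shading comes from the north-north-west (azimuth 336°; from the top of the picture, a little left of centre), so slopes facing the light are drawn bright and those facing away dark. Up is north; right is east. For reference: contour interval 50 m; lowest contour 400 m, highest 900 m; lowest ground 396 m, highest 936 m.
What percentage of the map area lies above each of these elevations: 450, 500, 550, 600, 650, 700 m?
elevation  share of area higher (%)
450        95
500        78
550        43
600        16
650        8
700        3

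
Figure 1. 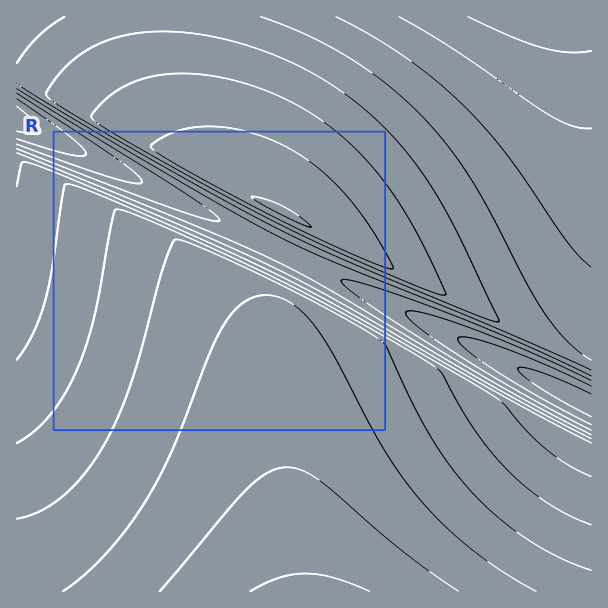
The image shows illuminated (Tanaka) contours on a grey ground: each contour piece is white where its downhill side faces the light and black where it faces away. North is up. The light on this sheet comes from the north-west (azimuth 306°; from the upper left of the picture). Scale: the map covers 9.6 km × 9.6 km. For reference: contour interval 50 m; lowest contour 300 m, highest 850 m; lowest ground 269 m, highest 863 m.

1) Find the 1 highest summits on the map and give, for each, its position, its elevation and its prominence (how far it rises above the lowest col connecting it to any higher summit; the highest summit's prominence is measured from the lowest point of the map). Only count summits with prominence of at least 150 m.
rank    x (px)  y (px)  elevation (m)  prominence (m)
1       284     213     704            237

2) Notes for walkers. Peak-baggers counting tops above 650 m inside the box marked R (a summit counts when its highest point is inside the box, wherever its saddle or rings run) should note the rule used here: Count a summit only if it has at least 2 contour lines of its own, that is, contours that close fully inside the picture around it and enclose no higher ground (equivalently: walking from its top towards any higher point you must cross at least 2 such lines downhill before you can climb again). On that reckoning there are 1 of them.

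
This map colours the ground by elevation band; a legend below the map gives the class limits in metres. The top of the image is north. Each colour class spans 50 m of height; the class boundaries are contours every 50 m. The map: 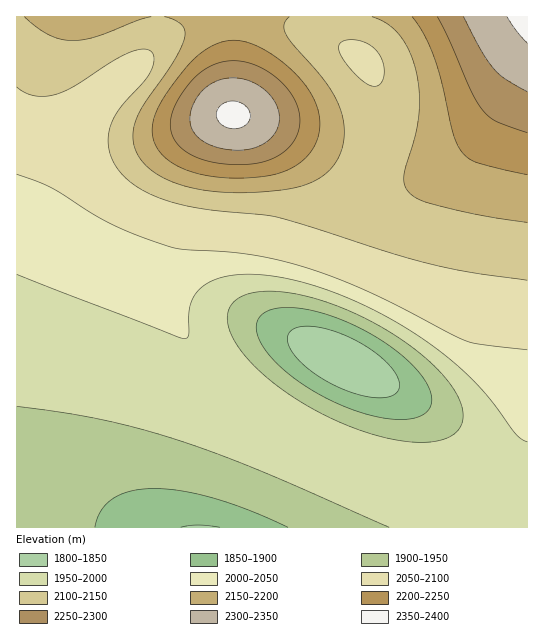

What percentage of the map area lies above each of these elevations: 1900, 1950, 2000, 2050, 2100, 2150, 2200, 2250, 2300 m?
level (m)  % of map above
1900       94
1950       81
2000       59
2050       49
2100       36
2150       20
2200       12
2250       7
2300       3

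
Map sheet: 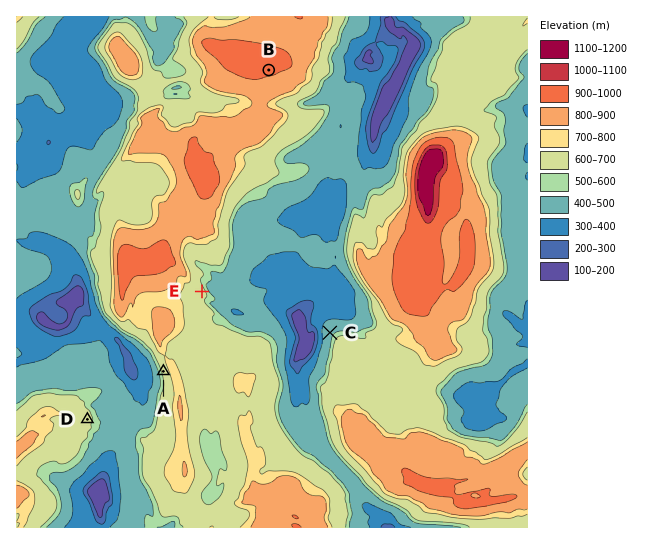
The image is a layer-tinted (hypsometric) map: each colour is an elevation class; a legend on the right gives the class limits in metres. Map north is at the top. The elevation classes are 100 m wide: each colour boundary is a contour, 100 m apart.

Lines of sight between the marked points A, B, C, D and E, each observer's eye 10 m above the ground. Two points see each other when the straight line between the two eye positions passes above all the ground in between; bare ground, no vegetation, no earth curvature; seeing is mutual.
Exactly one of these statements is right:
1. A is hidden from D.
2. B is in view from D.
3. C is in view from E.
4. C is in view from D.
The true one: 3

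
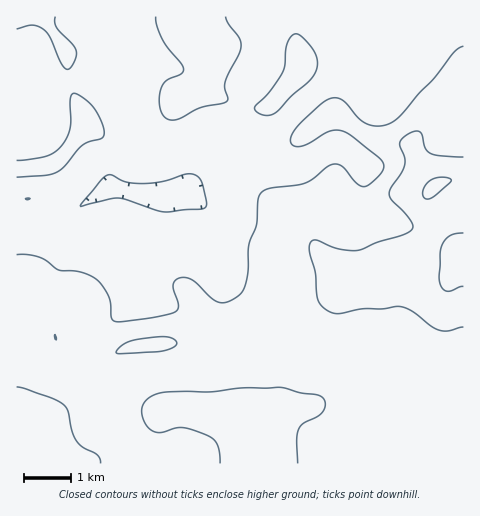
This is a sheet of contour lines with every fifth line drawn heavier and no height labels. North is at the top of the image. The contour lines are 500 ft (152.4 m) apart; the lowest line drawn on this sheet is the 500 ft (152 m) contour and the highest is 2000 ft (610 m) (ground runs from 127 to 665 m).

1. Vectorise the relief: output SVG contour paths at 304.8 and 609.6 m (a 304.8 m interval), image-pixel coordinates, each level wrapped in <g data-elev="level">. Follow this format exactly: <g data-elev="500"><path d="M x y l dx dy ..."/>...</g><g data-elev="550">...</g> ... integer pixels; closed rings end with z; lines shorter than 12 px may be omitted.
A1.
<g data-elev="304.8"><path d="M17 387l33 11 14 7 4 6 4 19 4 10 7 7 14 8 3 4 1 4"/><path d="M262 115l8 0 7-3 14-16 18-15 6-8 3-10-3-9-7-11-9-8-5-1-5 5-3 8-1 17-3 9-13 19-14 14 1 5z"/><path d="M463 46l-9 6-21 28-14 14-19 22-10 7-12 3-11-2-9-6-14-16-9-4-6 1-7 4-23 22-8 13 0 5 2 2 5 2 7-2 25-14 12 0 9 5 28 22 4 6 0 5-11 13-4 3-5 2-7-5-14-16-5-2-4 0-6 3-13 11-8 5-35 5-9 4-4 8-2 25-7 20-1 26-3 14-4 9-11 7-7 2-7-2-22-20-7-3-6 0-6 2-2 5 5 20 0 4-3 3-22 6-37 4-5-4-1-16-2-8-7-10-7-6-14-6-21-2-13-10-8-3-11-2-10 0"/><path d="M156 17l1 9 6 14 20 28-2 6-16 8-5 10-1 11 2 9 5 6 7 2 8-2 19-10 23-5 4-2-2-13 0-6 14-28 2-9-2-7-11-14-2-7"/></g><g data-elev="609.6"><path d="M463 233l-12 2-8 8-3 9-1 25 2 9 5 5 5 0 12-5"/><path d="M425 199l5 0 4-3 15-13 2-3-4-2-6-1-11 4-7 9 0 5z"/></g>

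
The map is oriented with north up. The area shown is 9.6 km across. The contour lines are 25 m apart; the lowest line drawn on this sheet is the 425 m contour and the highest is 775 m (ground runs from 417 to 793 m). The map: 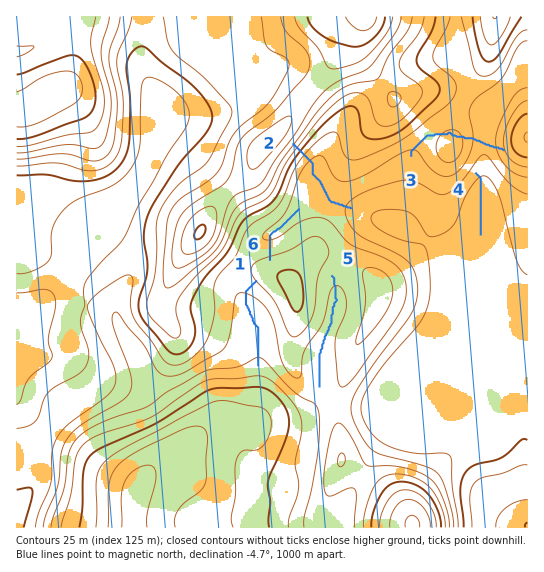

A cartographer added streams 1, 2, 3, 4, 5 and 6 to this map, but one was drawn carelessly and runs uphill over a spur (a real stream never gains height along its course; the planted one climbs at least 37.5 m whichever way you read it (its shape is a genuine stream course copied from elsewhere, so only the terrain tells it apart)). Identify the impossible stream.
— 3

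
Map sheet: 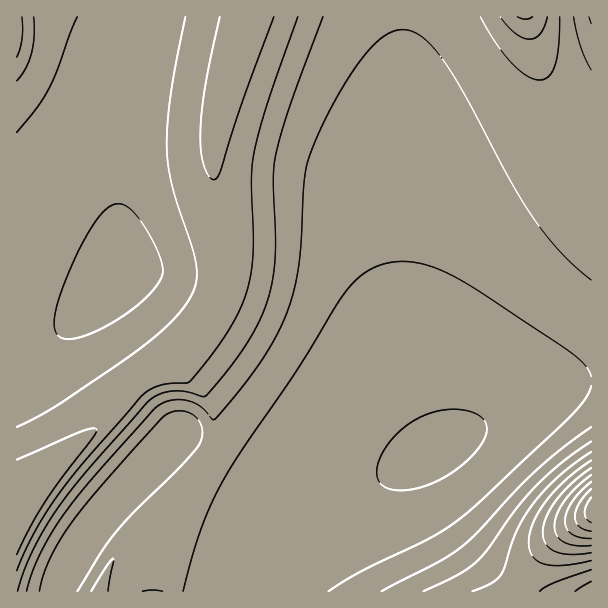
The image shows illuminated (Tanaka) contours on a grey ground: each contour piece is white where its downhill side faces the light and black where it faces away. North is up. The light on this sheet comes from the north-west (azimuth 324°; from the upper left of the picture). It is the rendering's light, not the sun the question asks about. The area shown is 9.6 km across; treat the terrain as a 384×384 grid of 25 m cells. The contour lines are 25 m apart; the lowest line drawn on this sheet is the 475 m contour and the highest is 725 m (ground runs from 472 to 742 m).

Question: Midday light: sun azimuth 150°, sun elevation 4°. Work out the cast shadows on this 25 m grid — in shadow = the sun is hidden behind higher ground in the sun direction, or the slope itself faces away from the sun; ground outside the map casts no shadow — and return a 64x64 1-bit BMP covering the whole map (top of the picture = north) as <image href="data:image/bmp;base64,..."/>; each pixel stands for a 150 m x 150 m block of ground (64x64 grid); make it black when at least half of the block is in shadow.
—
<image width="64" height="64" href="data:image/bmp;base64,Qk0+AgAAAAAAAD4AAAAoAAAAQAAAAEAAAAABAAEAAAAAAAACAAATCwAAEwsAAAIAAAAAAAAA////AAAAAAADgAAAAH/AAAOAAAAAP8AAA8AAAAA/wAADwAAAAB/gAAHgAAAAD/AAAfAAAAACfgAA8AAAAAB/wAB4AAAAAH/wAHwAAAAAP/4APgAAAAA//wAfAAAAAD//AA+AAAAAP/8AB8AAAAA//wAD4AAAAD//AAHwAAAAH/8AAPgAAAAf/wAAeAAAAB//AAA4AAAAH/8AAAAAAAAf/wAAAAAAAB//AAAAAAAAH/wAAAAAAAAP+AAAAAAAAA/wAAAAAAAAD+AAAAAAAAAPwAAAAAAAAA+AAAAAAAAADwAAAAAAAAAOAAAAAAAAAAwAAAAAAAAACAAAAAAAAAAAAAAAAAAAAAAAAAAAAAAAAAAAAAAAAAAAAAAAAAAAAAAAAAAAAAAAAAAAAAAAAAAAAAAAAAAAAAAAAAAAAAAAAAAAAAAAAAAAAAAAAAAAAAAAAAAAAAAAAAAAAAAAAAAAAAAAAAAAAAAAAAAAAAAAAAAAAAAAAAAAAAAAAAAAAAAAAAAAAAAAAAAAAAAAAAAAAAAAAAAAAAAAAAAAAAAAAAAAAAAAAAAAAAAAAAAAAAAAAAAAAAAAAAAAAAAAAAAAAAAAAAAAAAAAAAAAAAAAAAAAAAAAAAAAAAAAAAAAAAAAAAAAAAAAAAAAAAAAAAAAAAAAAAAAAAAAAAAAAAAAAAAAAAAAAAAAAA=="/>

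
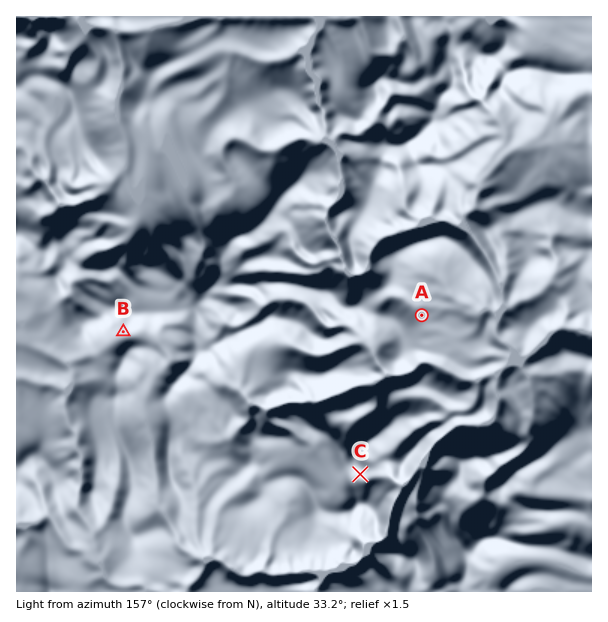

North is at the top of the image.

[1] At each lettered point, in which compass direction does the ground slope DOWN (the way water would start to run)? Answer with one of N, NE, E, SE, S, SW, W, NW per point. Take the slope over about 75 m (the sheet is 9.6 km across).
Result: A NE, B S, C SE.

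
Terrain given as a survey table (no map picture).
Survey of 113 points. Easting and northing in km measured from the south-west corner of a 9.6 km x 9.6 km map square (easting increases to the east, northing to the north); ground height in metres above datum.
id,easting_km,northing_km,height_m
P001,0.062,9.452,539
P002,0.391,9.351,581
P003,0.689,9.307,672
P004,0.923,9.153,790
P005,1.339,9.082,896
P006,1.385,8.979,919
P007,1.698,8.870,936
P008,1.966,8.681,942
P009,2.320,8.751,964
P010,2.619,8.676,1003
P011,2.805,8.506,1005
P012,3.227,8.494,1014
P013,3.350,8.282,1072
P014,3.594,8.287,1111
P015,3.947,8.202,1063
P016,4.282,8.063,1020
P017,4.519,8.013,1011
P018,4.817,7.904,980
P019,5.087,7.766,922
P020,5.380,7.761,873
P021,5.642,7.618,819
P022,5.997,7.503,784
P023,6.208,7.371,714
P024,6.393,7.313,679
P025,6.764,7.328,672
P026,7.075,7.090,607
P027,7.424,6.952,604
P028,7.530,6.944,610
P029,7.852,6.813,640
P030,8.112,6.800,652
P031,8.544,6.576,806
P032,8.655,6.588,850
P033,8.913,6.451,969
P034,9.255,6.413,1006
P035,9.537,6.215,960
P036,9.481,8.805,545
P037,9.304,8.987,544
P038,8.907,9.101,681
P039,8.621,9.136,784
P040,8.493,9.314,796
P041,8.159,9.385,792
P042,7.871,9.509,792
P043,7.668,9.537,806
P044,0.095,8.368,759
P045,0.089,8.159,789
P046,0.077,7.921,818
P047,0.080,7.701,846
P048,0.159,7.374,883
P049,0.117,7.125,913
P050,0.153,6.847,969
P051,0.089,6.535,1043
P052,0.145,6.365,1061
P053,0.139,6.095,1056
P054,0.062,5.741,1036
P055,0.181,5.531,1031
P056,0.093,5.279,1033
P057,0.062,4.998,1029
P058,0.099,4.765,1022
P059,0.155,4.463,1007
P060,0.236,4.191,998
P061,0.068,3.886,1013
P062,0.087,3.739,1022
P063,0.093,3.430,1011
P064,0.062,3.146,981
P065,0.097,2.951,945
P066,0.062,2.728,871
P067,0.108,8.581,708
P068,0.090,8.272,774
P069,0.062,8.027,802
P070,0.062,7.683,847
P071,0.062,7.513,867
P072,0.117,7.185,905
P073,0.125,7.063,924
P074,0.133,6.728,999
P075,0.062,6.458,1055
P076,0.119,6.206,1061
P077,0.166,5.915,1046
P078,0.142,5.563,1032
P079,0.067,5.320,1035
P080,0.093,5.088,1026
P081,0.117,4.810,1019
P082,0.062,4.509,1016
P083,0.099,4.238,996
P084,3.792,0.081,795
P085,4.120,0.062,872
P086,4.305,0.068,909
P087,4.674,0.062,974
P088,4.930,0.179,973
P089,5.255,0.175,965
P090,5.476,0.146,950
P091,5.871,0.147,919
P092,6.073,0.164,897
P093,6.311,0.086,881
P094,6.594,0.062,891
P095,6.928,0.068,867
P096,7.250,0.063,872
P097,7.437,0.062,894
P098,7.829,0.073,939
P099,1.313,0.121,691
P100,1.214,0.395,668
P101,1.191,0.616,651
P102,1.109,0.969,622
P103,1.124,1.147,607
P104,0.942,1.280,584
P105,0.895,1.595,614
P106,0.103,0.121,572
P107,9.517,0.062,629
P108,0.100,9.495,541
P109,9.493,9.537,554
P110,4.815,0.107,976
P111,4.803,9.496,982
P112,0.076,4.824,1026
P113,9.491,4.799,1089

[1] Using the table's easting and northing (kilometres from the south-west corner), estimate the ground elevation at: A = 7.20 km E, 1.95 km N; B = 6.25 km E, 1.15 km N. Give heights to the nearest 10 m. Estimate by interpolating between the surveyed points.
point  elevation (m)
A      950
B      970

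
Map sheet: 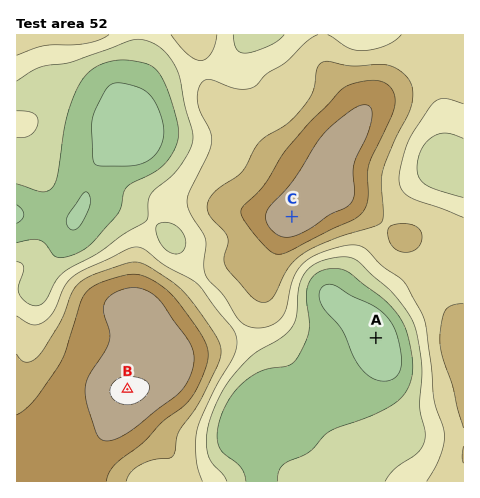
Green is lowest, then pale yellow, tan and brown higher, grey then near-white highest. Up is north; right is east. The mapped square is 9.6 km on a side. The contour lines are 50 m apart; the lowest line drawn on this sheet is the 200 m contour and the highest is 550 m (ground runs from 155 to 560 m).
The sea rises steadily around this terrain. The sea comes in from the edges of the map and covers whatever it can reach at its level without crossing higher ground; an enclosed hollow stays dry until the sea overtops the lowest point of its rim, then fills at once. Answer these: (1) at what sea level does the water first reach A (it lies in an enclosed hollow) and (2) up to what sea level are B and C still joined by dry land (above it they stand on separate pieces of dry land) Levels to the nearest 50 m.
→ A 250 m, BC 350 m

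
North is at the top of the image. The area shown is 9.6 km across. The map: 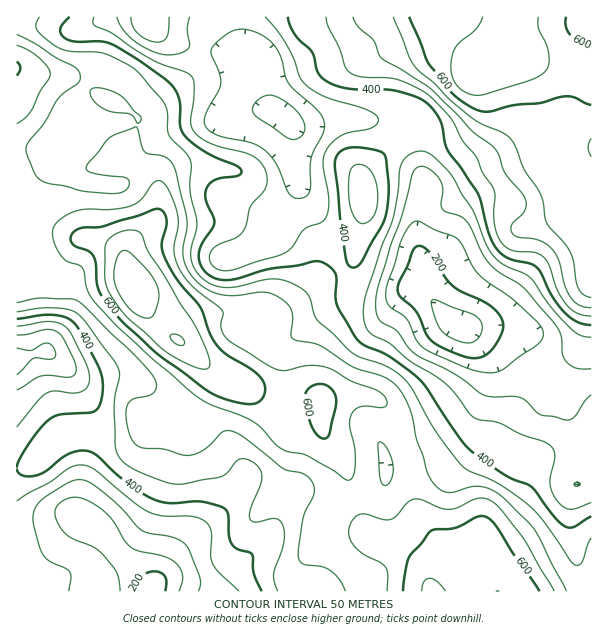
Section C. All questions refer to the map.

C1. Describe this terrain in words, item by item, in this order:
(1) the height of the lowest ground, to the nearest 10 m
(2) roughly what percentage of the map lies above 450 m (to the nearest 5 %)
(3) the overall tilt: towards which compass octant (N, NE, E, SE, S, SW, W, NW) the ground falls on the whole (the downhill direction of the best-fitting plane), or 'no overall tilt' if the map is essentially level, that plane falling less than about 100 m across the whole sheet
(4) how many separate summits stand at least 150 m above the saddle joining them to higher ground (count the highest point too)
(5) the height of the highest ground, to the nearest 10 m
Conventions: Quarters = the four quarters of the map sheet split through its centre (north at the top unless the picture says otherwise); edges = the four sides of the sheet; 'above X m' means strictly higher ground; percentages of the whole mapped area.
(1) About 130 m is the lowest elevation on the sheet.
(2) About 50 % of the map lies above 450 m.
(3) No overall tilt - high and low ground are spread across the sheet.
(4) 2 summits rise at least 150 m above their surroundings.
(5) The highest point reaches roughly 750 m.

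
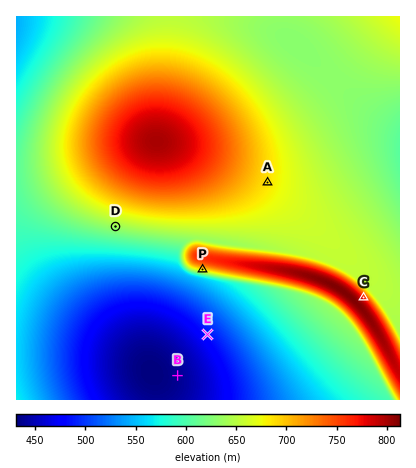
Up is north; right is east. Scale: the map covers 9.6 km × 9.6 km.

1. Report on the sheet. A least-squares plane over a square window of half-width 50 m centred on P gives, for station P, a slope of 27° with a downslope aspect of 193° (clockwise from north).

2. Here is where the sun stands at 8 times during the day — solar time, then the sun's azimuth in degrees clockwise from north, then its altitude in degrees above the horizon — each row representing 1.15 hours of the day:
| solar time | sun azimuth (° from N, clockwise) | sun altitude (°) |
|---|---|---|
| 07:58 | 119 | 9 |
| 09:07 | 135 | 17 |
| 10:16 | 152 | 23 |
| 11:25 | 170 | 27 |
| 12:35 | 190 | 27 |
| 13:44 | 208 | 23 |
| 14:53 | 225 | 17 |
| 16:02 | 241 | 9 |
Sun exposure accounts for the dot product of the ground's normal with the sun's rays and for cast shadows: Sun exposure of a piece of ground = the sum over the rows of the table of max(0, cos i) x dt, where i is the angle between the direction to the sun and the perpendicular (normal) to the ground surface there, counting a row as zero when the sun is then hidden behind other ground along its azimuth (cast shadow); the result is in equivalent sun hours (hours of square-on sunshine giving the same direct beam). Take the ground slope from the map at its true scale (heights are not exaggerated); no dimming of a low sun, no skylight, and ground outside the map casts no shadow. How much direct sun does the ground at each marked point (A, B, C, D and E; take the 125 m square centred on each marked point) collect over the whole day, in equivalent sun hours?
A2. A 3.1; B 3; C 1.5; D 3.6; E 3.2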